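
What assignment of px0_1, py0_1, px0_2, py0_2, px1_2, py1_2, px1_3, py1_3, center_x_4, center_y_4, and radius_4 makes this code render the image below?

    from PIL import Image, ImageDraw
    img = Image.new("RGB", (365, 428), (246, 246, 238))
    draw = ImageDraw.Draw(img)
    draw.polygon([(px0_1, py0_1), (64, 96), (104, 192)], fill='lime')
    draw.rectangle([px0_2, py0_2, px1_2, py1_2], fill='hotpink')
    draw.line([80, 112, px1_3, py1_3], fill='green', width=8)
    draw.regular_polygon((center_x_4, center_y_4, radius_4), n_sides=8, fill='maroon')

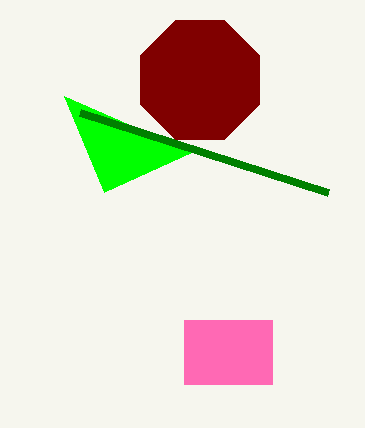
px0_1 = 192, py0_1 = 152, px0_2 = 184, py0_2 = 320, px1_2 = 272, py1_2 = 384, px1_3 = 328, py1_3 = 192, center_x_4 = 200, center_y_4 = 80, radius_4 = 64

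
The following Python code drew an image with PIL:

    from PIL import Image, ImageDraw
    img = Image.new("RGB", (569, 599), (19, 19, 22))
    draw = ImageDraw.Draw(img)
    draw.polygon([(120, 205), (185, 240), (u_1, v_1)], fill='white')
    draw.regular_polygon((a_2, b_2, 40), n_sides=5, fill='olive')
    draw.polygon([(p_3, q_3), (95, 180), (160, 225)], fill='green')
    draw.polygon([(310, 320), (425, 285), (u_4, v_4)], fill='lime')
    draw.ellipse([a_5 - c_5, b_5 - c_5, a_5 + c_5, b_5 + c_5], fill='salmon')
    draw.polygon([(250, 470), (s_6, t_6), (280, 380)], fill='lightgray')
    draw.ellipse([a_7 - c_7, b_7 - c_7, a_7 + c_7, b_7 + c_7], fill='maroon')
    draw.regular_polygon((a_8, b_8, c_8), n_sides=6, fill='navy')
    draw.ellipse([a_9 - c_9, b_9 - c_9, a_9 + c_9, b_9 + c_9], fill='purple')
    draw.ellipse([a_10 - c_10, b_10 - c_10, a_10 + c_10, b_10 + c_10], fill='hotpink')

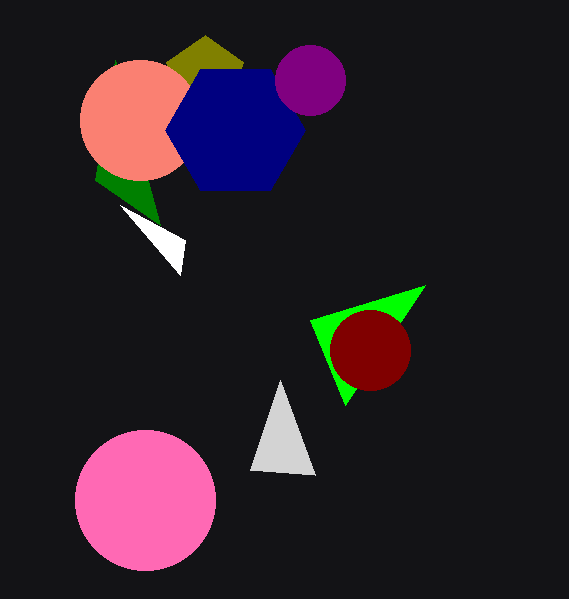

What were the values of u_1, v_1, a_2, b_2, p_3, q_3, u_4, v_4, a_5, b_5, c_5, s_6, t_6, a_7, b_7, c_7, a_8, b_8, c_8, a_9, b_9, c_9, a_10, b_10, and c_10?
u_1 = 180, v_1 = 275, a_2 = 205, b_2 = 75, p_3 = 115, q_3 = 60, u_4 = 345, v_4 = 405, a_5 = 140, b_5 = 120, c_5 = 60, s_6 = 315, t_6 = 475, a_7 = 370, b_7 = 350, c_7 = 40, a_8 = 235, b_8 = 130, c_8 = 70, a_9 = 310, b_9 = 80, c_9 = 35, a_10 = 145, b_10 = 500, c_10 = 70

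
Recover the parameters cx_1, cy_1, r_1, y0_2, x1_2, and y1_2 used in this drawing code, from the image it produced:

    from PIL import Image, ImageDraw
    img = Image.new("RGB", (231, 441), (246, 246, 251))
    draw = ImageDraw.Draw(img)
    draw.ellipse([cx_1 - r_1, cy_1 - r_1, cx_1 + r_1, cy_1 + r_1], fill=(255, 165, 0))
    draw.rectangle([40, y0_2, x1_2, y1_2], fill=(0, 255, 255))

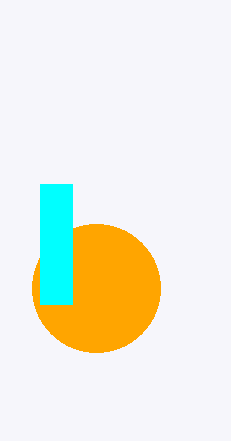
cx_1 = 96
cy_1 = 288
r_1 = 64
y0_2 = 184
x1_2 = 72
y1_2 = 304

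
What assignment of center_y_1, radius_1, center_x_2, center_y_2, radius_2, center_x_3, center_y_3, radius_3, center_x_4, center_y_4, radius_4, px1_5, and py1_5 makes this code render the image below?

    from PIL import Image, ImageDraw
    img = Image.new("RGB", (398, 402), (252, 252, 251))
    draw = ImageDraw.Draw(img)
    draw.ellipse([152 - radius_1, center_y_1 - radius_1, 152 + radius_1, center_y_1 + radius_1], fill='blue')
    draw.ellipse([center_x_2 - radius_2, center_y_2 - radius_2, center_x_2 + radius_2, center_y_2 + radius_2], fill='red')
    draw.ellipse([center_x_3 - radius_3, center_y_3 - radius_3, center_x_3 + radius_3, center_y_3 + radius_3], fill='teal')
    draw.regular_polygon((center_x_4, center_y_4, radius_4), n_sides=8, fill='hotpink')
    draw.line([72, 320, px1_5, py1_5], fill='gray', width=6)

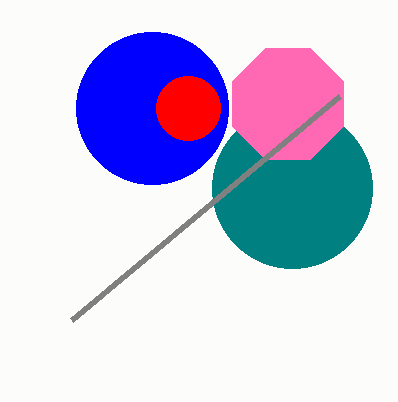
center_y_1 = 108; radius_1 = 76; center_x_2 = 188; center_y_2 = 108; radius_2 = 32; center_x_3 = 292; center_y_3 = 188; radius_3 = 80; center_x_4 = 288; center_y_4 = 104; radius_4 = 60; px1_5 = 340; py1_5 = 96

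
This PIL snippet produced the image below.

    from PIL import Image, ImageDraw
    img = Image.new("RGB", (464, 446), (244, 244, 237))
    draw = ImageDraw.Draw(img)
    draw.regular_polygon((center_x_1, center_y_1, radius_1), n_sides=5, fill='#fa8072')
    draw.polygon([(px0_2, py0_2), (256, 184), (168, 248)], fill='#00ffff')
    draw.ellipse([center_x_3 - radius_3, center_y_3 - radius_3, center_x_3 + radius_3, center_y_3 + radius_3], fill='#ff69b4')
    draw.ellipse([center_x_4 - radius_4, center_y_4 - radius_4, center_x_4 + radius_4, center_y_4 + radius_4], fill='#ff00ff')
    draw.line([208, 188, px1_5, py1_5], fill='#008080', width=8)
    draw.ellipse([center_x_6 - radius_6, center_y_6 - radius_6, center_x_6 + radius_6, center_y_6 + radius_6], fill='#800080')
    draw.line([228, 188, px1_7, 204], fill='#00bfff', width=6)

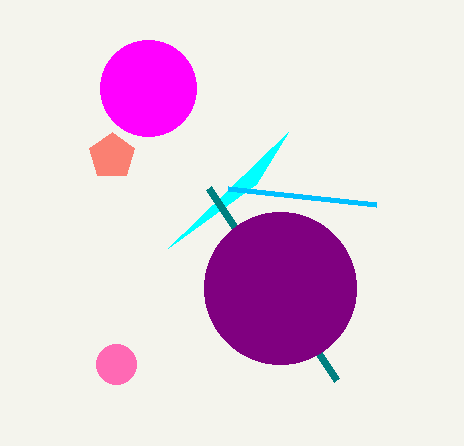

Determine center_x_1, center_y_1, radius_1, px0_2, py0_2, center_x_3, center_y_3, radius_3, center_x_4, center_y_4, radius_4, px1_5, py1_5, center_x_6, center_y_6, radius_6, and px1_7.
center_x_1 = 112, center_y_1 = 156, radius_1 = 24, px0_2 = 288, py0_2 = 132, center_x_3 = 116, center_y_3 = 364, radius_3 = 20, center_x_4 = 148, center_y_4 = 88, radius_4 = 48, px1_5 = 336, py1_5 = 380, center_x_6 = 280, center_y_6 = 288, radius_6 = 76, px1_7 = 376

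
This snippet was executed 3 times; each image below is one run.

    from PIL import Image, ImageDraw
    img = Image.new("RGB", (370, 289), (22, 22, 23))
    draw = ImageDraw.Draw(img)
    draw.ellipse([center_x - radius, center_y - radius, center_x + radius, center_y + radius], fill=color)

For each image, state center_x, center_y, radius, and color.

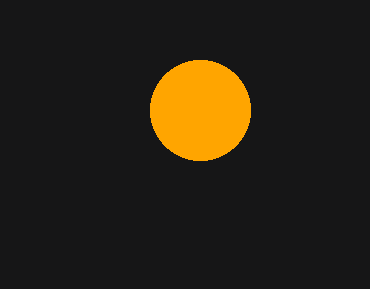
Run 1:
center_x = 200, center_y = 110, radius = 50, color = 'orange'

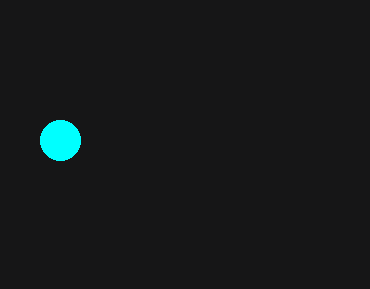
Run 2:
center_x = 60; center_y = 140; radius = 20; color = 'cyan'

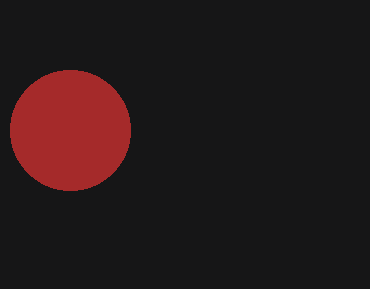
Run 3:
center_x = 70
center_y = 130
radius = 60
color = 'brown'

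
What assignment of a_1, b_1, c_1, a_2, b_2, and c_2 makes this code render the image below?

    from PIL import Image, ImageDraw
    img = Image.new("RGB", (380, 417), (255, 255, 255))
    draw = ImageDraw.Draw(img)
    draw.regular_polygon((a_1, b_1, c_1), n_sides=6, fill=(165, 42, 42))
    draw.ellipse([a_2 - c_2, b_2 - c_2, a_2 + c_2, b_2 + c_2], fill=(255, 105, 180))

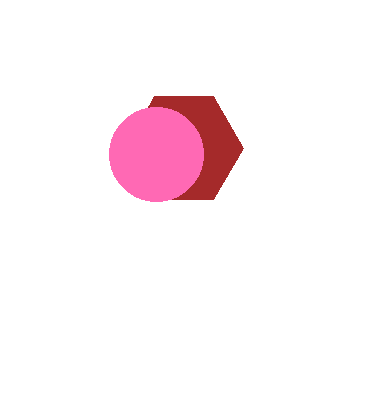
a_1 = 184; b_1 = 148; c_1 = 59; a_2 = 156; b_2 = 154; c_2 = 47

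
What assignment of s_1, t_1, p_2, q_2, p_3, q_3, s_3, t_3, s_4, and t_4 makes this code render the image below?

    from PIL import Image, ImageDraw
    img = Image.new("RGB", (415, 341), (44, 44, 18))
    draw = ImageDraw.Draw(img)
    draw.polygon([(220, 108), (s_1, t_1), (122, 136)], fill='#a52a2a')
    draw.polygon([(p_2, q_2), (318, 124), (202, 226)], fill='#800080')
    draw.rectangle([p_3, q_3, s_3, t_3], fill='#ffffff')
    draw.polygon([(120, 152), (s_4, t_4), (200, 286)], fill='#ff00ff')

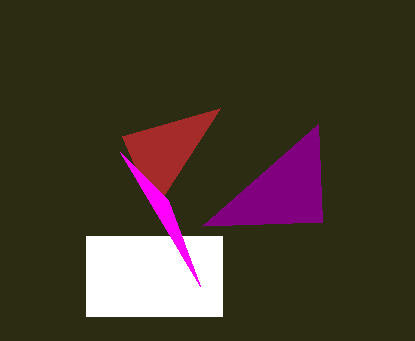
s_1 = 154
t_1 = 210
p_2 = 322
q_2 = 222
p_3 = 86
q_3 = 236
s_3 = 222
t_3 = 316
s_4 = 168
t_4 = 200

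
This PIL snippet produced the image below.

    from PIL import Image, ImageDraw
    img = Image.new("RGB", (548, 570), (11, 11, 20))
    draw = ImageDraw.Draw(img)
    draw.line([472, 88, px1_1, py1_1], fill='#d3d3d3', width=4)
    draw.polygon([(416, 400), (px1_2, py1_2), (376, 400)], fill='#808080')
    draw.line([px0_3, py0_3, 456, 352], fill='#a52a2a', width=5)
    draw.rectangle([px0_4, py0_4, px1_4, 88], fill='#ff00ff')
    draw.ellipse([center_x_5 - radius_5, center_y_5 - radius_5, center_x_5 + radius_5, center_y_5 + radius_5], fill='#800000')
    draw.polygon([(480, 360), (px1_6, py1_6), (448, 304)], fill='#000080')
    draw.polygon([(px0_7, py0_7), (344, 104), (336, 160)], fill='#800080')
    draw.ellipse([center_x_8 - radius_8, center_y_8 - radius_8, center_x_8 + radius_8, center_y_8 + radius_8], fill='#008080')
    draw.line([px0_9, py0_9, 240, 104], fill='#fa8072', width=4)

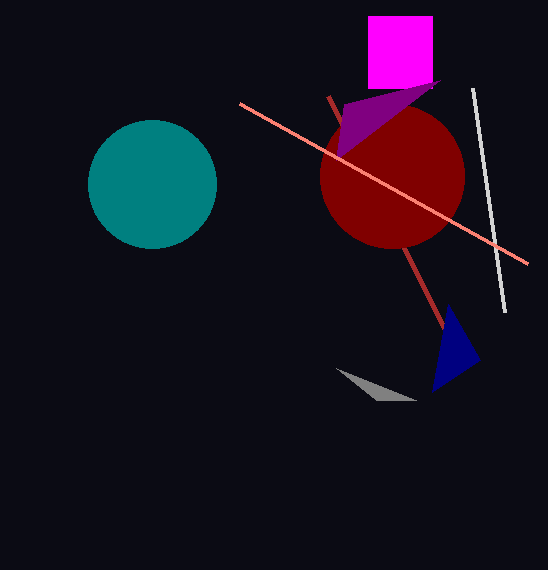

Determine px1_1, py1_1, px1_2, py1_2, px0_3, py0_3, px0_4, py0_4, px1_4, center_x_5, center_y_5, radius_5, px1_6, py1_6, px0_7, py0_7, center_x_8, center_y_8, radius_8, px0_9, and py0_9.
px1_1 = 504
py1_1 = 312
px1_2 = 336
py1_2 = 368
px0_3 = 328
py0_3 = 96
px0_4 = 368
py0_4 = 16
px1_4 = 432
center_x_5 = 392
center_y_5 = 176
radius_5 = 72
px1_6 = 432
py1_6 = 392
px0_7 = 440
py0_7 = 80
center_x_8 = 152
center_y_8 = 184
radius_8 = 64
px0_9 = 528
py0_9 = 264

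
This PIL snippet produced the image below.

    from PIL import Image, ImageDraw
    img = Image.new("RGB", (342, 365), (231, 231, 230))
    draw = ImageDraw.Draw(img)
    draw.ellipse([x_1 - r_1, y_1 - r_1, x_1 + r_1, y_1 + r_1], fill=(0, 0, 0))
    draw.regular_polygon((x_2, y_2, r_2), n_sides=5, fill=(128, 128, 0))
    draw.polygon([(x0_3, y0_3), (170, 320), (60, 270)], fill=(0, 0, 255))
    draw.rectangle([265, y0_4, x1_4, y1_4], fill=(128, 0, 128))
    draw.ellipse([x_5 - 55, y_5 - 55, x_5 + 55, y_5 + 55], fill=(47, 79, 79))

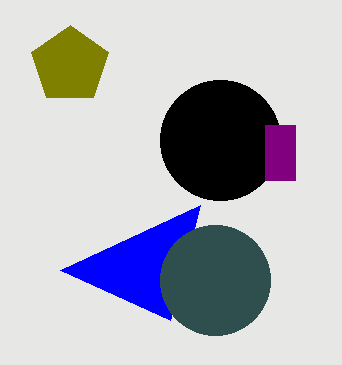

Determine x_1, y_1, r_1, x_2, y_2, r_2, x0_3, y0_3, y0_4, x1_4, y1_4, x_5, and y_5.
x_1 = 220
y_1 = 140
r_1 = 60
x_2 = 70
y_2 = 65
r_2 = 40
x0_3 = 200
y0_3 = 205
y0_4 = 125
x1_4 = 295
y1_4 = 180
x_5 = 215
y_5 = 280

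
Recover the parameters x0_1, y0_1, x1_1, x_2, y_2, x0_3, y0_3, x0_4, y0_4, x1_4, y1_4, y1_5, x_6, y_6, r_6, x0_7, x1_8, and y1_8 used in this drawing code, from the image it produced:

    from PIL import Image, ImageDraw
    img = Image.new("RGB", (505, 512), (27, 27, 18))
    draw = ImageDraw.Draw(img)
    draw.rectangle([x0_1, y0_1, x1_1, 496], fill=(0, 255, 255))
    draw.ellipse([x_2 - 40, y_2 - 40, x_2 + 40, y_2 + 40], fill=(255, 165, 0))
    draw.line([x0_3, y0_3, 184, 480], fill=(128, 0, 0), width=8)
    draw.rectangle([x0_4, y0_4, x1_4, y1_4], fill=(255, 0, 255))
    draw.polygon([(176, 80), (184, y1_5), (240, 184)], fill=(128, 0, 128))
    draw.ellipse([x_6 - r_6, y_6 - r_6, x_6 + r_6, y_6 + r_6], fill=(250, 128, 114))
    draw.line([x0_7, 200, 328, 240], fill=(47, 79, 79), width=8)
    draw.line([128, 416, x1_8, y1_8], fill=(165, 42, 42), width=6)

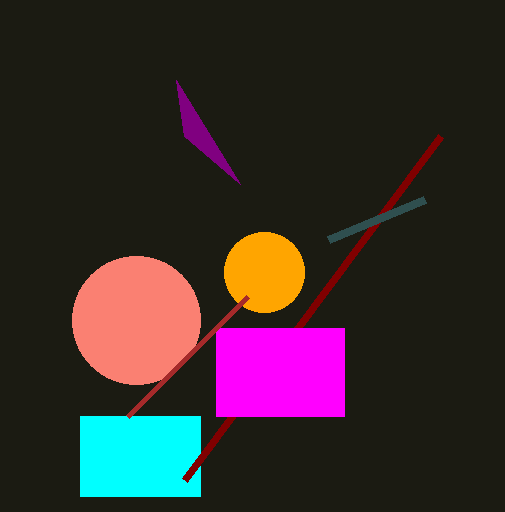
x0_1 = 80
y0_1 = 416
x1_1 = 200
x_2 = 264
y_2 = 272
x0_3 = 440
y0_3 = 136
x0_4 = 216
y0_4 = 328
x1_4 = 344
y1_4 = 416
y1_5 = 136
x_6 = 136
y_6 = 320
r_6 = 64
x0_7 = 424
x1_8 = 248
y1_8 = 296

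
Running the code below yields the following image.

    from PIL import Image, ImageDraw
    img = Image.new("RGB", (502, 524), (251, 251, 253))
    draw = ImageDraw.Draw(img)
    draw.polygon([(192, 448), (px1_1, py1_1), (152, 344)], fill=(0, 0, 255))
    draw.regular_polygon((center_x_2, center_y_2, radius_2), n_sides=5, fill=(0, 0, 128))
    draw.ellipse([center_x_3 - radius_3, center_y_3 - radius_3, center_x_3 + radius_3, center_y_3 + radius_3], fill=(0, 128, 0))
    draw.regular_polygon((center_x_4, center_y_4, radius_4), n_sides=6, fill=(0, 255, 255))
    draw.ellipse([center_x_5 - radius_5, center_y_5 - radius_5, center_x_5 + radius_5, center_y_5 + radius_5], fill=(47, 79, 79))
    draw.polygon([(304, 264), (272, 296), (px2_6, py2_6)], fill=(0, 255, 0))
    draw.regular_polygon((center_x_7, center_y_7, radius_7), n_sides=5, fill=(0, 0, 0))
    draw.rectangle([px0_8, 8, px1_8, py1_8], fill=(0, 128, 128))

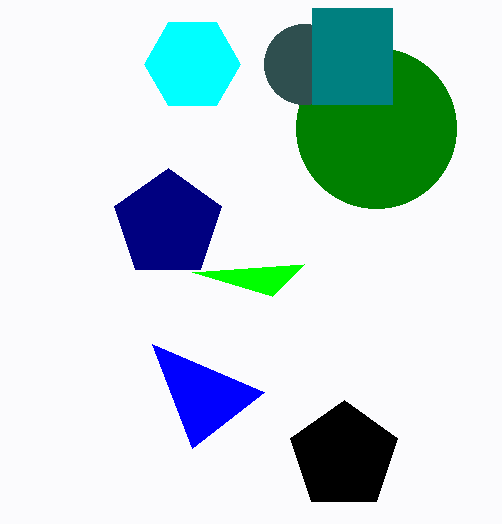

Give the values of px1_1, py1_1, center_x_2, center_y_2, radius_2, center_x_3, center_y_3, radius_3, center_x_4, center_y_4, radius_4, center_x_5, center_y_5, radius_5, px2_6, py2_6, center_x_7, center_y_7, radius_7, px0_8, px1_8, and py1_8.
px1_1 = 264; py1_1 = 392; center_x_2 = 168; center_y_2 = 224; radius_2 = 56; center_x_3 = 376; center_y_3 = 128; radius_3 = 80; center_x_4 = 192; center_y_4 = 64; radius_4 = 48; center_x_5 = 304; center_y_5 = 64; radius_5 = 40; px2_6 = 192; py2_6 = 272; center_x_7 = 344; center_y_7 = 456; radius_7 = 56; px0_8 = 312; px1_8 = 392; py1_8 = 104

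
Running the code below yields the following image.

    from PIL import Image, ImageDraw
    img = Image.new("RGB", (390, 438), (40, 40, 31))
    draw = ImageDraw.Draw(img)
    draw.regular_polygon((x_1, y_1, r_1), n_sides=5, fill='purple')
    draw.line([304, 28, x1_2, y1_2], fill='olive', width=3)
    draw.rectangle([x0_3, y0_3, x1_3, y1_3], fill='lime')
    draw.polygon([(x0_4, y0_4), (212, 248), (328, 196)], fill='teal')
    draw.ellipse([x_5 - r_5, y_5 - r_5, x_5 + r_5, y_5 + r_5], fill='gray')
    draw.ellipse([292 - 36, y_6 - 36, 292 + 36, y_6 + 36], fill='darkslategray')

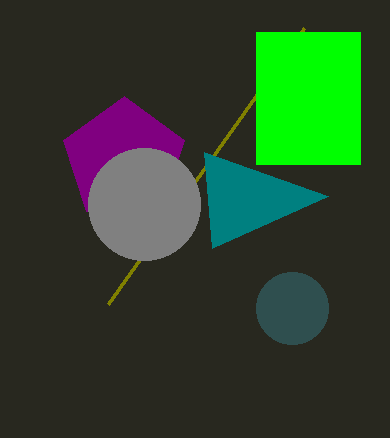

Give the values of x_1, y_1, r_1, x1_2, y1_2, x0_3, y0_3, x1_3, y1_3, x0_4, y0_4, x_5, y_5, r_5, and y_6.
x_1 = 124; y_1 = 160; r_1 = 64; x1_2 = 108; y1_2 = 304; x0_3 = 256; y0_3 = 32; x1_3 = 360; y1_3 = 164; x0_4 = 204; y0_4 = 152; x_5 = 144; y_5 = 204; r_5 = 56; y_6 = 308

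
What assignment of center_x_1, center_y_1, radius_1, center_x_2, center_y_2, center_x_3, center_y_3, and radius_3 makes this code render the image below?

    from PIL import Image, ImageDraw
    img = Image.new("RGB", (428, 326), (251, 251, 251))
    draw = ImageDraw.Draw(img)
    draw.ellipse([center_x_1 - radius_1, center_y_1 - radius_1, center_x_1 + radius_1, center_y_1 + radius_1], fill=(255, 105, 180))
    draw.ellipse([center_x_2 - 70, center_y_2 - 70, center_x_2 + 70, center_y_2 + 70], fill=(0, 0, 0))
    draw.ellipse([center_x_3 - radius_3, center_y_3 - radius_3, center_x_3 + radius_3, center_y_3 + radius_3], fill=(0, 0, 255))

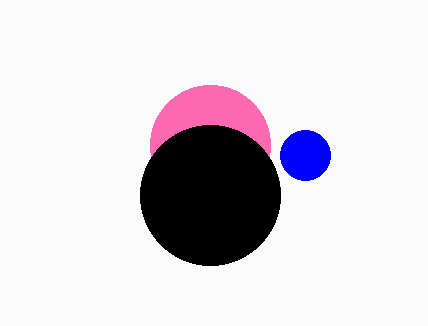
center_x_1 = 210; center_y_1 = 145; radius_1 = 60; center_x_2 = 210; center_y_2 = 195; center_x_3 = 305; center_y_3 = 155; radius_3 = 25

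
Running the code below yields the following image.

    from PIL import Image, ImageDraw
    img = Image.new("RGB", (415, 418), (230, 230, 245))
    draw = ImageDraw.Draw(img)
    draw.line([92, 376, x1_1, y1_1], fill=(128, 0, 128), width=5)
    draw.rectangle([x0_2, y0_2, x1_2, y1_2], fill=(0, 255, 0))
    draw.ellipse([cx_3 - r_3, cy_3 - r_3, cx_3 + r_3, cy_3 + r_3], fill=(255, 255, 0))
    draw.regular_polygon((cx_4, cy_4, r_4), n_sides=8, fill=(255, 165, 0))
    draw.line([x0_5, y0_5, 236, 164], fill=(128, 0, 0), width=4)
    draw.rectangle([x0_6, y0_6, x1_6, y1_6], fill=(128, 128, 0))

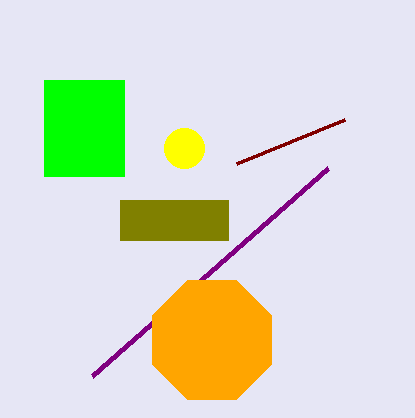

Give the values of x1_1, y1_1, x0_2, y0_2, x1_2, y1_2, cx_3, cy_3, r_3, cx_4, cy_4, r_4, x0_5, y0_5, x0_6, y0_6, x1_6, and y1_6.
x1_1 = 328; y1_1 = 168; x0_2 = 44; y0_2 = 80; x1_2 = 124; y1_2 = 176; cx_3 = 184; cy_3 = 148; r_3 = 20; cx_4 = 212; cy_4 = 340; r_4 = 64; x0_5 = 344; y0_5 = 120; x0_6 = 120; y0_6 = 200; x1_6 = 228; y1_6 = 240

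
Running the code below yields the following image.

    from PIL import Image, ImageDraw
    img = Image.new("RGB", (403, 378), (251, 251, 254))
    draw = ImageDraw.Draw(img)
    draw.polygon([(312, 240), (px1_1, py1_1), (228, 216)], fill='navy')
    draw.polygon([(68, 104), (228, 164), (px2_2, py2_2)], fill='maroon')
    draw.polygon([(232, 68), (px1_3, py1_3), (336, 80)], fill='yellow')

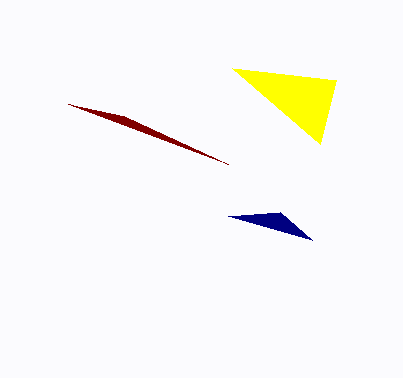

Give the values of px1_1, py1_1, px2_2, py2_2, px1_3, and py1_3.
px1_1 = 280
py1_1 = 212
px2_2 = 124
py2_2 = 116
px1_3 = 320
py1_3 = 144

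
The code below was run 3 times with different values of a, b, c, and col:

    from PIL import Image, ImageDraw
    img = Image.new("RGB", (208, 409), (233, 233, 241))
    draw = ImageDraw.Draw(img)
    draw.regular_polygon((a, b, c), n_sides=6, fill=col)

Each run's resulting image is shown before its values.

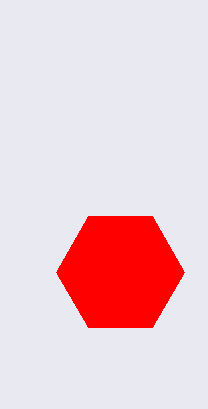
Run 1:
a = 120
b = 272
c = 64
col = 'red'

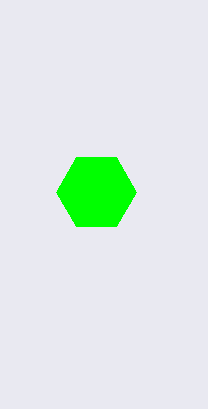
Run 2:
a = 96
b = 192
c = 40
col = 'lime'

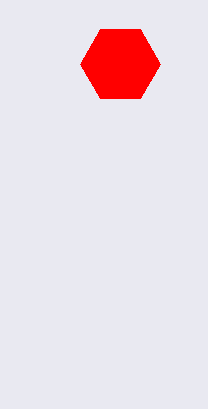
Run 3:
a = 120, b = 64, c = 40, col = 'red'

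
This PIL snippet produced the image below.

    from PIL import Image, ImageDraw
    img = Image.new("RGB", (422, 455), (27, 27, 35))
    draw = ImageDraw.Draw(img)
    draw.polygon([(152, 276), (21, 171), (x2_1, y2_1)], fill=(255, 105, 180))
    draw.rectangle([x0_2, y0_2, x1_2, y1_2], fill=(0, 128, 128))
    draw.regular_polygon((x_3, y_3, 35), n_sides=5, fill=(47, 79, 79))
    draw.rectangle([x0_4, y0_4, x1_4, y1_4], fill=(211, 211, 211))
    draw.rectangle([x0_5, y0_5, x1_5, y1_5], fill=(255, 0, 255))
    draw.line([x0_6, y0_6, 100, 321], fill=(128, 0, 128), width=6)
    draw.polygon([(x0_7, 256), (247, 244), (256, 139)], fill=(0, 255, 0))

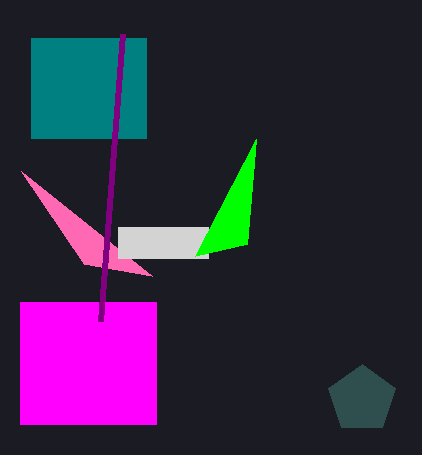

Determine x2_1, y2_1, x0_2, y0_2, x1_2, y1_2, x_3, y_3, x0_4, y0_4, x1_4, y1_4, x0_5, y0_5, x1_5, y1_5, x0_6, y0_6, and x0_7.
x2_1 = 84; y2_1 = 264; x0_2 = 31; y0_2 = 38; x1_2 = 146; y1_2 = 138; x_3 = 362; y_3 = 399; x0_4 = 118; y0_4 = 227; x1_4 = 208; y1_4 = 258; x0_5 = 20; y0_5 = 302; x1_5 = 156; y1_5 = 424; x0_6 = 122; y0_6 = 34; x0_7 = 195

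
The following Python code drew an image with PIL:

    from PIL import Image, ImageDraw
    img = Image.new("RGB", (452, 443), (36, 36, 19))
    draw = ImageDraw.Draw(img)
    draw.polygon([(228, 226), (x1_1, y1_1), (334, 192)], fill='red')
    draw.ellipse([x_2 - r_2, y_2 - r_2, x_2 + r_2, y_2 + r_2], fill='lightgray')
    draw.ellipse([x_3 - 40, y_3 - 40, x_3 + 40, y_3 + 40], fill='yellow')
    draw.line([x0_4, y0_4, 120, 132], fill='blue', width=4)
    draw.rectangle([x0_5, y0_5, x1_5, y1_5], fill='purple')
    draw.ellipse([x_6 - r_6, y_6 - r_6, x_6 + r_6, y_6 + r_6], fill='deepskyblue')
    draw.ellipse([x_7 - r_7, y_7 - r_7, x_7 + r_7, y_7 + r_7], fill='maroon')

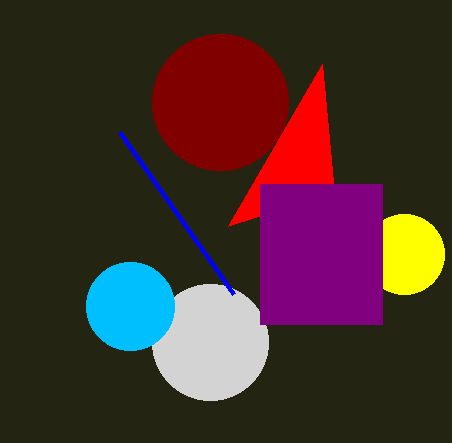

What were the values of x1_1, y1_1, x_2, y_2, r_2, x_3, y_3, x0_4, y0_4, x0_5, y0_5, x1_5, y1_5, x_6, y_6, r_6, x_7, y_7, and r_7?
x1_1 = 322; y1_1 = 64; x_2 = 210; y_2 = 342; r_2 = 58; x_3 = 404; y_3 = 254; x0_4 = 234; y0_4 = 294; x0_5 = 260; y0_5 = 184; x1_5 = 382; y1_5 = 324; x_6 = 130; y_6 = 306; r_6 = 44; x_7 = 220; y_7 = 102; r_7 = 68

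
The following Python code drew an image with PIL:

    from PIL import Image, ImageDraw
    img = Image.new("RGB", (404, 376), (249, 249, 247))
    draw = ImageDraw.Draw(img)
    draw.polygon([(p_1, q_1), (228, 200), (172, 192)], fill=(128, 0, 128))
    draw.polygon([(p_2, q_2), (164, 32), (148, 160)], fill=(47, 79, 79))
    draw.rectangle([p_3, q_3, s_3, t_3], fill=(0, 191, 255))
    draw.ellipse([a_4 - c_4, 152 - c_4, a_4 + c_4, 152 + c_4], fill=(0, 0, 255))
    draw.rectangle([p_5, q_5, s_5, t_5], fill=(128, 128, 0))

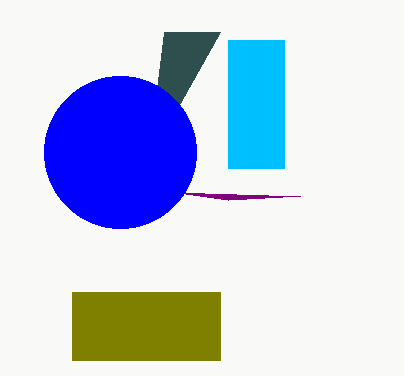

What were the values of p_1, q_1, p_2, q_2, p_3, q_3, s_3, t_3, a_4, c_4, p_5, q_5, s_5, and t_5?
p_1 = 300; q_1 = 196; p_2 = 220; q_2 = 32; p_3 = 228; q_3 = 40; s_3 = 284; t_3 = 168; a_4 = 120; c_4 = 76; p_5 = 72; q_5 = 292; s_5 = 220; t_5 = 360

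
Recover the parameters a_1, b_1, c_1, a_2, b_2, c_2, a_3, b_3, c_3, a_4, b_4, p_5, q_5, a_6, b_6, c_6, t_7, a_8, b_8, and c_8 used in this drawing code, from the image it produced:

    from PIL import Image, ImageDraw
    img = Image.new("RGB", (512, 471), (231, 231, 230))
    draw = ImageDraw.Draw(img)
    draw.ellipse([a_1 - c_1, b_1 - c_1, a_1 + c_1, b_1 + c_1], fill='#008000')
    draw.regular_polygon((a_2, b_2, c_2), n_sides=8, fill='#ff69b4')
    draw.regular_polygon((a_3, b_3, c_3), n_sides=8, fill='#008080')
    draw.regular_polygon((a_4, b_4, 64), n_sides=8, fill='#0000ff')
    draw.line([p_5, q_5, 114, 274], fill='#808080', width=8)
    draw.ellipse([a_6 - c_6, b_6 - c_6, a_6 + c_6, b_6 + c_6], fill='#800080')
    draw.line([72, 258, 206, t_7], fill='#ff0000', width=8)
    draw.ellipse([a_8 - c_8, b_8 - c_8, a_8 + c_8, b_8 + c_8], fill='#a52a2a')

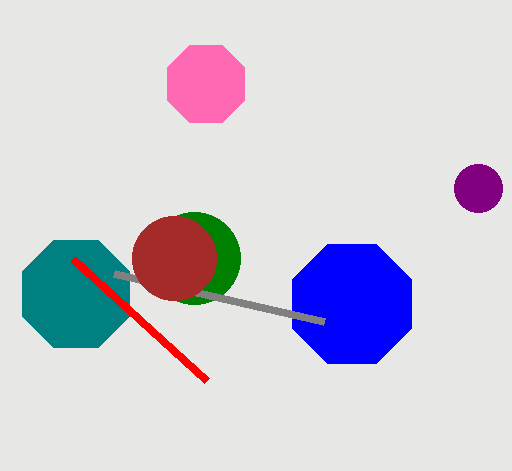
a_1 = 194
b_1 = 258
c_1 = 46
a_2 = 206
b_2 = 84
c_2 = 42
a_3 = 76
b_3 = 294
c_3 = 58
a_4 = 352
b_4 = 304
p_5 = 324
q_5 = 322
a_6 = 478
b_6 = 188
c_6 = 24
t_7 = 380
a_8 = 174
b_8 = 258
c_8 = 42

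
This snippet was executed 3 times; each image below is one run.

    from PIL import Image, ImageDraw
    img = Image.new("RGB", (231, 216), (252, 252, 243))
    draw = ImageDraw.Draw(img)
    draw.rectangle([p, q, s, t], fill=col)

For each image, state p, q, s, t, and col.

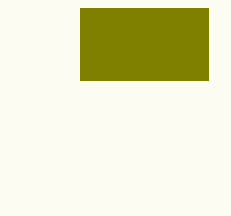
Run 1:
p = 80; q = 8; s = 208; t = 80; col = 'olive'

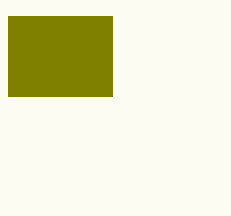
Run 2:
p = 8
q = 16
s = 112
t = 96
col = 'olive'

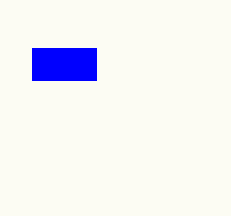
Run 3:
p = 32; q = 48; s = 96; t = 80; col = 'blue'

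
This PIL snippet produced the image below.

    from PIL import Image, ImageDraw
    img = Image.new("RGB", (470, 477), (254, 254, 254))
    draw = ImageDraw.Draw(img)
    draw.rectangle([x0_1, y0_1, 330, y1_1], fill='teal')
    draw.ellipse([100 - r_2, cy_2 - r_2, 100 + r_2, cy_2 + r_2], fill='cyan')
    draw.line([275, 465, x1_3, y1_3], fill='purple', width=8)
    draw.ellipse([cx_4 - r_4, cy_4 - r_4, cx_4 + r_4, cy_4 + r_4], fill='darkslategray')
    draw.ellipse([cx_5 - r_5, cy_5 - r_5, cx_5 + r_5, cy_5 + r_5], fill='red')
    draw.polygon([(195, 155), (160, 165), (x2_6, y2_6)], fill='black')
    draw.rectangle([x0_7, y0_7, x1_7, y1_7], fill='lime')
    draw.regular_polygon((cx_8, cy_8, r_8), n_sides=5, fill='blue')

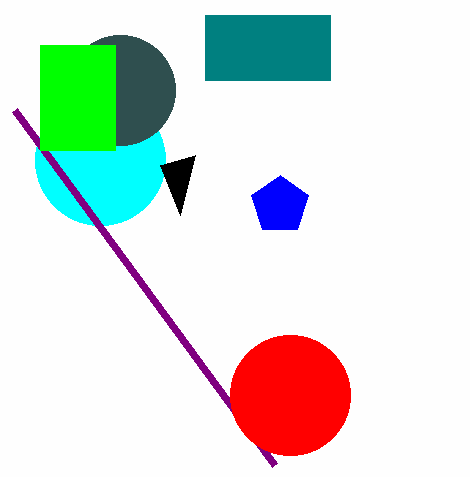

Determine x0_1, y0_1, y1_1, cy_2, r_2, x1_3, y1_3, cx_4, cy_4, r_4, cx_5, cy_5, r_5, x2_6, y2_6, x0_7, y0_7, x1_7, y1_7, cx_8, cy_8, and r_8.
x0_1 = 205; y0_1 = 15; y1_1 = 80; cy_2 = 160; r_2 = 65; x1_3 = 15; y1_3 = 110; cx_4 = 120; cy_4 = 90; r_4 = 55; cx_5 = 290; cy_5 = 395; r_5 = 60; x2_6 = 180; y2_6 = 215; x0_7 = 40; y0_7 = 45; x1_7 = 115; y1_7 = 150; cx_8 = 280; cy_8 = 205; r_8 = 30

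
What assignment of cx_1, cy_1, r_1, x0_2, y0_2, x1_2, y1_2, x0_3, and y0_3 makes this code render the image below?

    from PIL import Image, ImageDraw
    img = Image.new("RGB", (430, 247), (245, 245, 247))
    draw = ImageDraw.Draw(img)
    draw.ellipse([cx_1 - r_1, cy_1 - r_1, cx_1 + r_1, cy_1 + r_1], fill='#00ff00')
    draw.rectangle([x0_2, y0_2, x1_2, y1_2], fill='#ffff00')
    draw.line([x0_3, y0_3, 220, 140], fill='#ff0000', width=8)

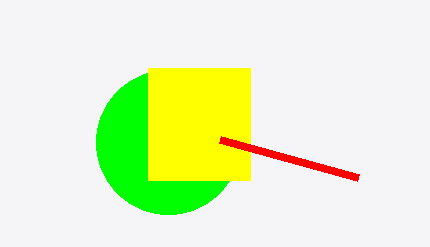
cx_1 = 168, cy_1 = 142, r_1 = 72, x0_2 = 148, y0_2 = 68, x1_2 = 250, y1_2 = 180, x0_3 = 358, y0_3 = 178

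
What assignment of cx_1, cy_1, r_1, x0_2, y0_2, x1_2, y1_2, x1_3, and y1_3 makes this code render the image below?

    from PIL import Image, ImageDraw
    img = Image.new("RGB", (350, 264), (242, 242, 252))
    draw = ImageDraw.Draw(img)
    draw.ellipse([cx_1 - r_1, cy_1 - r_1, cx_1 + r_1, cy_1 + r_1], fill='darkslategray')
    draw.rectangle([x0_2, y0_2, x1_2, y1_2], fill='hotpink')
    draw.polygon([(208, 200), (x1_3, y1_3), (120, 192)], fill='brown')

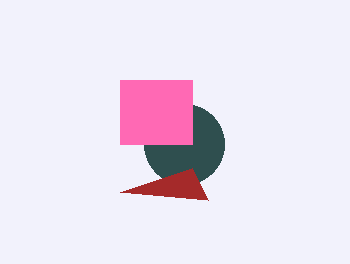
cx_1 = 184, cy_1 = 144, r_1 = 40, x0_2 = 120, y0_2 = 80, x1_2 = 192, y1_2 = 144, x1_3 = 192, y1_3 = 168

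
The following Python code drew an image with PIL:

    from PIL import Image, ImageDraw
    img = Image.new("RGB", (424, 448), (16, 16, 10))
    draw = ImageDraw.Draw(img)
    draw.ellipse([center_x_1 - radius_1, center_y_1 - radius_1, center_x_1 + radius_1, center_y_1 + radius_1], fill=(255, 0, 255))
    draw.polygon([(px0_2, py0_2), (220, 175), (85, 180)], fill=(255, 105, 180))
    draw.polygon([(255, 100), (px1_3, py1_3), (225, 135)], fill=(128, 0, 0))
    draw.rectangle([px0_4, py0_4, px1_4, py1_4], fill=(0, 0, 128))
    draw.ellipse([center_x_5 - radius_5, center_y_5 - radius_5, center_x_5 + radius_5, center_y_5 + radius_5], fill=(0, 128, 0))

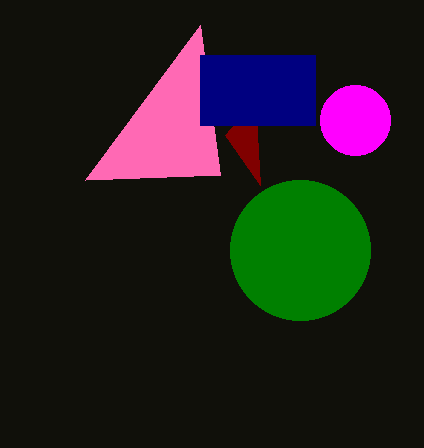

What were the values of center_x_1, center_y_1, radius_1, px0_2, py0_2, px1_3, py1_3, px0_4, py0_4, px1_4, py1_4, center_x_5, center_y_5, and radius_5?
center_x_1 = 355, center_y_1 = 120, radius_1 = 35, px0_2 = 200, py0_2 = 25, px1_3 = 260, py1_3 = 185, px0_4 = 200, py0_4 = 55, px1_4 = 315, py1_4 = 125, center_x_5 = 300, center_y_5 = 250, radius_5 = 70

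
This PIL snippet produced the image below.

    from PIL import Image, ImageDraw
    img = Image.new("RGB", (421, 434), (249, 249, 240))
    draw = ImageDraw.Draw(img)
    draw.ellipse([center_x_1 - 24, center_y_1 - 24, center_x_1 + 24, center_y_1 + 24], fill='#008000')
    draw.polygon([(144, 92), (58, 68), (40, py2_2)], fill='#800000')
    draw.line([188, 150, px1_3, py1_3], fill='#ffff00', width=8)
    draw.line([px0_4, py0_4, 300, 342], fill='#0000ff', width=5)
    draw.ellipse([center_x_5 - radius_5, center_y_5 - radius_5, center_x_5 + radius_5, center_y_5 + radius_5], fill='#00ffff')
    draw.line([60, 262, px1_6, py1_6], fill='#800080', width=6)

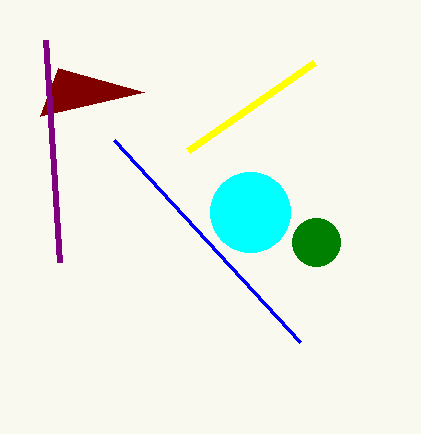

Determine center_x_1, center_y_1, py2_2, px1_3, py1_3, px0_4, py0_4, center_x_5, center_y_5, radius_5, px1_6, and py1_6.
center_x_1 = 316
center_y_1 = 242
py2_2 = 116
px1_3 = 314
py1_3 = 62
px0_4 = 114
py0_4 = 140
center_x_5 = 250
center_y_5 = 212
radius_5 = 40
px1_6 = 46
py1_6 = 40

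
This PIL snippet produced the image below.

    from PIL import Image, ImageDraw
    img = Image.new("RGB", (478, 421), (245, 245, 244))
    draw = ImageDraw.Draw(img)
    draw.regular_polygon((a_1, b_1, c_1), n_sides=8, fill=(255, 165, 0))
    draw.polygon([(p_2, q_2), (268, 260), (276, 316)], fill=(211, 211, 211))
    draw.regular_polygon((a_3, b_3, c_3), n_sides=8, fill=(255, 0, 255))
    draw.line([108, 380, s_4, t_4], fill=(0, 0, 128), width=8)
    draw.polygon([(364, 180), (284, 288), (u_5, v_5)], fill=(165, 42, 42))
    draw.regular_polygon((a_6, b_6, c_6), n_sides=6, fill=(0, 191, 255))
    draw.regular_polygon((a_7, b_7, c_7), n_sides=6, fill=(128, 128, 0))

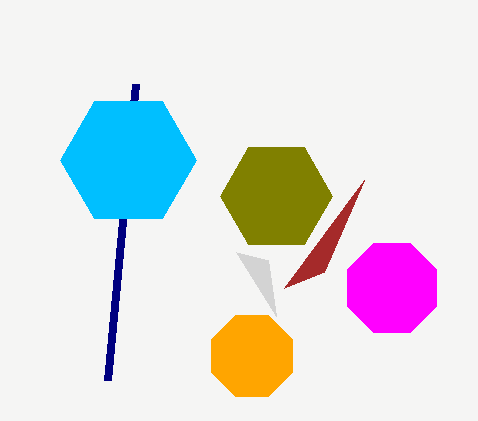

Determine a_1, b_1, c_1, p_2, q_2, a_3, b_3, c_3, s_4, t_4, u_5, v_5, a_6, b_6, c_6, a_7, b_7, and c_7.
a_1 = 252; b_1 = 356; c_1 = 44; p_2 = 236; q_2 = 252; a_3 = 392; b_3 = 288; c_3 = 48; s_4 = 136; t_4 = 84; u_5 = 324; v_5 = 272; a_6 = 128; b_6 = 160; c_6 = 68; a_7 = 276; b_7 = 196; c_7 = 56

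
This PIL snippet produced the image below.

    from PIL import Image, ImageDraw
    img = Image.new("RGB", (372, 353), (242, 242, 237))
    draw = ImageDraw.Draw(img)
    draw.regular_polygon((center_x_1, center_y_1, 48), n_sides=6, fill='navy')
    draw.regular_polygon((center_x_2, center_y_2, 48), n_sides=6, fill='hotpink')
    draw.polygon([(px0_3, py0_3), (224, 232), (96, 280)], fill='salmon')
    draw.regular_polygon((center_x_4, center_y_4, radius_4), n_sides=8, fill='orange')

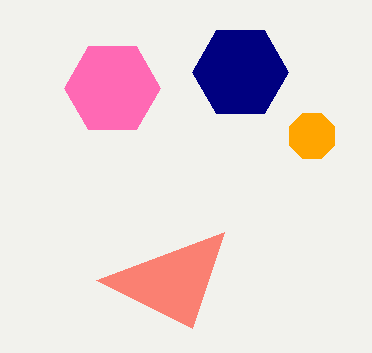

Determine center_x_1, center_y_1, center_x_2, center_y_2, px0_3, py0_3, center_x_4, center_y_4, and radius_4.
center_x_1 = 240, center_y_1 = 72, center_x_2 = 112, center_y_2 = 88, px0_3 = 192, py0_3 = 328, center_x_4 = 312, center_y_4 = 136, radius_4 = 24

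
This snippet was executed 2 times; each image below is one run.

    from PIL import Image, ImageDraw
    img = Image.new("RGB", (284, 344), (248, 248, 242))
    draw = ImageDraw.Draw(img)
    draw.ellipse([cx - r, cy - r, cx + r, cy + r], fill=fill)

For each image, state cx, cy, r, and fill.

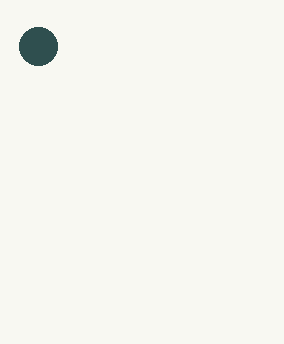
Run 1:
cx = 38, cy = 46, r = 19, fill = 'darkslategray'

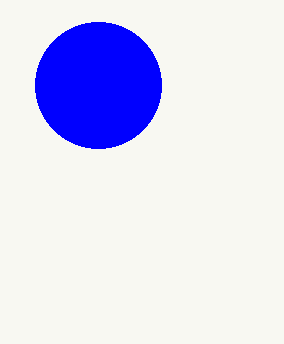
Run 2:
cx = 98
cy = 85
r = 63
fill = 'blue'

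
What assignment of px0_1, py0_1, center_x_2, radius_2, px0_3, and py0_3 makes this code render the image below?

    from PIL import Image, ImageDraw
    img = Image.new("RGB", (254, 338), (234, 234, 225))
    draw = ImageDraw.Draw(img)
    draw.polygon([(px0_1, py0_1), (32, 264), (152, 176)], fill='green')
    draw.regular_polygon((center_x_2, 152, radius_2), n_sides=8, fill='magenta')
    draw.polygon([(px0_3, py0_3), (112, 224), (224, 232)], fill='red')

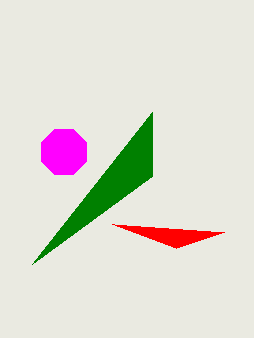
px0_1 = 152, py0_1 = 112, center_x_2 = 64, radius_2 = 24, px0_3 = 176, py0_3 = 248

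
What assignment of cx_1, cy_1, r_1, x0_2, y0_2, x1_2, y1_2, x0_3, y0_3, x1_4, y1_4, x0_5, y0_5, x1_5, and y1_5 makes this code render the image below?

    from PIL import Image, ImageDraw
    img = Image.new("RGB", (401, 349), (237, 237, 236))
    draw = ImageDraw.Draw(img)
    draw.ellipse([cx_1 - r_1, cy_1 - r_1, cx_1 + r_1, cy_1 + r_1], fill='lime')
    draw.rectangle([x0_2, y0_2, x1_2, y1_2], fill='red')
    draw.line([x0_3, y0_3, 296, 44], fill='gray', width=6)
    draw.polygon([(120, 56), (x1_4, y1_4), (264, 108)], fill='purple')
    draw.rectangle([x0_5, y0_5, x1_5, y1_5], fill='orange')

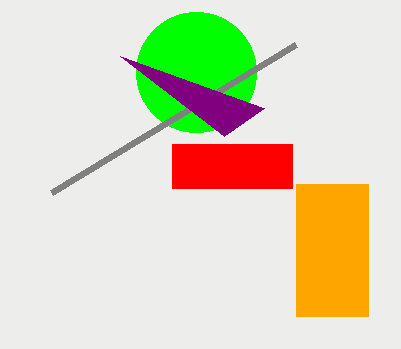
cx_1 = 196, cy_1 = 72, r_1 = 60, x0_2 = 172, y0_2 = 144, x1_2 = 292, y1_2 = 188, x0_3 = 52, y0_3 = 192, x1_4 = 224, y1_4 = 136, x0_5 = 296, y0_5 = 184, x1_5 = 368, y1_5 = 316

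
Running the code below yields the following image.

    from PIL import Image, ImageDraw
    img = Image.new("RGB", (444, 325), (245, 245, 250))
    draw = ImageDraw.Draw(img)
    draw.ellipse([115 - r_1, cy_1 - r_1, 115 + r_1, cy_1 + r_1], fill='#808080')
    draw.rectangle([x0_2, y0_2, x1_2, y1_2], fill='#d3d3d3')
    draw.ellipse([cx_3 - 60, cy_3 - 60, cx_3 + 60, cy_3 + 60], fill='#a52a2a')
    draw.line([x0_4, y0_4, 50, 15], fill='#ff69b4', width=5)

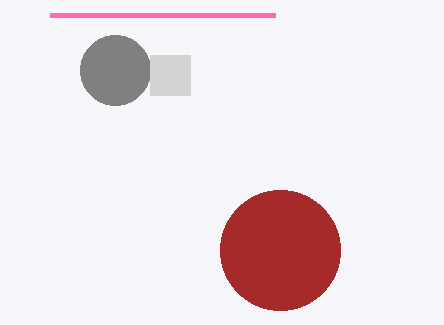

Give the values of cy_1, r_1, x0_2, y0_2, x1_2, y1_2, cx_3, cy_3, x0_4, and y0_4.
cy_1 = 70; r_1 = 35; x0_2 = 150; y0_2 = 55; x1_2 = 190; y1_2 = 95; cx_3 = 280; cy_3 = 250; x0_4 = 275; y0_4 = 15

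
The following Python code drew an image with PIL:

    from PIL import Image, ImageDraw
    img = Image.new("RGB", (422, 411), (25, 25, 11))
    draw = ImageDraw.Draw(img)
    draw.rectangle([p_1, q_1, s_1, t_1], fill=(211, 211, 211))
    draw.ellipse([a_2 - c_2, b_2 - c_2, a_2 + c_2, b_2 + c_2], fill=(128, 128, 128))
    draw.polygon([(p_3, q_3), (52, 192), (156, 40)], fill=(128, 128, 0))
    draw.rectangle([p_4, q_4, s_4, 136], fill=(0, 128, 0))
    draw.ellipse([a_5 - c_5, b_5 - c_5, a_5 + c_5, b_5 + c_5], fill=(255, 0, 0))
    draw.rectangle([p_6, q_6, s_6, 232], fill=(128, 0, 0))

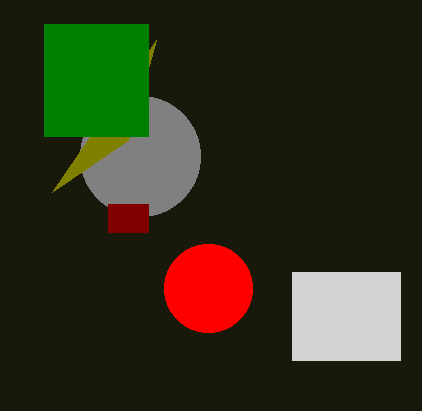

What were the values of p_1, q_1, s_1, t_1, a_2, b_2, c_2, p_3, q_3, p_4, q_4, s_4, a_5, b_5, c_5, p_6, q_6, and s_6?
p_1 = 292
q_1 = 272
s_1 = 400
t_1 = 360
a_2 = 140
b_2 = 156
c_2 = 60
p_3 = 128
q_3 = 140
p_4 = 44
q_4 = 24
s_4 = 148
a_5 = 208
b_5 = 288
c_5 = 44
p_6 = 108
q_6 = 204
s_6 = 148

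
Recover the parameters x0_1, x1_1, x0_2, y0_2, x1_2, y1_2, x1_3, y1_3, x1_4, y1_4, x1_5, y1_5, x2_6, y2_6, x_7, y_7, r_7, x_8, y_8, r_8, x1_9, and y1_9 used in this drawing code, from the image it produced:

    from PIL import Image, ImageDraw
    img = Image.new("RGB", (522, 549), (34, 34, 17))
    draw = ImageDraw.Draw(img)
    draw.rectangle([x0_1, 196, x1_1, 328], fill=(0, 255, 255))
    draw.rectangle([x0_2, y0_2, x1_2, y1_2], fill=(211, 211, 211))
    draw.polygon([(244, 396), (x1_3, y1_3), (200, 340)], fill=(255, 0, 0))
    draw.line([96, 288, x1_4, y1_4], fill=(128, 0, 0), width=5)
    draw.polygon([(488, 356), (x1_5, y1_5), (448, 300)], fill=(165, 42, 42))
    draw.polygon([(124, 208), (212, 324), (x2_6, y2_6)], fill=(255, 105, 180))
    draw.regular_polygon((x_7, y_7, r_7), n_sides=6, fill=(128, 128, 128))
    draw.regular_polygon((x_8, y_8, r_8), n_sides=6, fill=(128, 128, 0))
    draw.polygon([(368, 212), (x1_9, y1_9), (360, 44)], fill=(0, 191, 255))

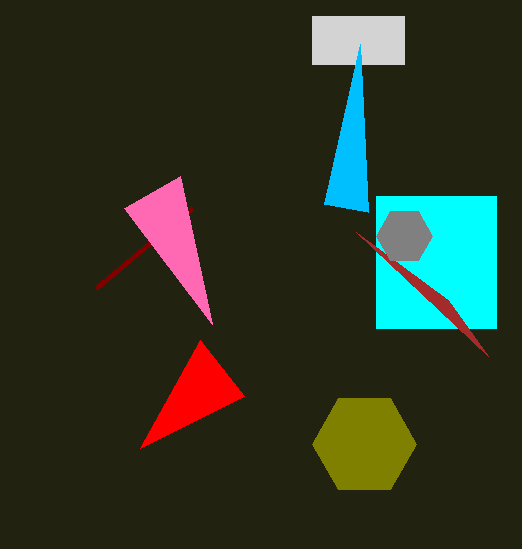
x0_1 = 376
x1_1 = 496
x0_2 = 312
y0_2 = 16
x1_2 = 404
y1_2 = 64
x1_3 = 140
y1_3 = 448
x1_4 = 192
y1_4 = 208
x1_5 = 356
y1_5 = 232
x2_6 = 180
y2_6 = 176
x_7 = 404
y_7 = 236
r_7 = 28
x_8 = 364
y_8 = 444
r_8 = 52
x1_9 = 324
y1_9 = 204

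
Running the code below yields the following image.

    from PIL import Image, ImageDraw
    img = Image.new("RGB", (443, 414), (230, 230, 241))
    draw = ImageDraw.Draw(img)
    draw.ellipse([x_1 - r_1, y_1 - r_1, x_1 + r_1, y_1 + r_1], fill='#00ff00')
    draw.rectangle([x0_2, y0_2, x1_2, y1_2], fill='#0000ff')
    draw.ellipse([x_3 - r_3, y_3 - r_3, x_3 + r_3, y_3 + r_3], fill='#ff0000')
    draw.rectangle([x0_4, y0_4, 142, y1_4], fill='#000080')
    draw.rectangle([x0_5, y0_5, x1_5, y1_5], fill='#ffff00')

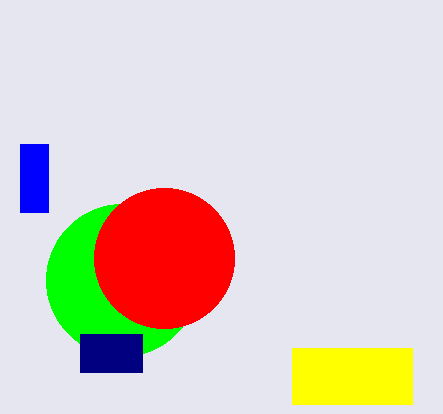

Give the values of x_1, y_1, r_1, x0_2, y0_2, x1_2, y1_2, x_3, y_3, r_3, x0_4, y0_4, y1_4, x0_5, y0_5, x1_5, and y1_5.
x_1 = 122, y_1 = 280, r_1 = 76, x0_2 = 20, y0_2 = 144, x1_2 = 48, y1_2 = 212, x_3 = 164, y_3 = 258, r_3 = 70, x0_4 = 80, y0_4 = 334, y1_4 = 372, x0_5 = 292, y0_5 = 348, x1_5 = 412, y1_5 = 404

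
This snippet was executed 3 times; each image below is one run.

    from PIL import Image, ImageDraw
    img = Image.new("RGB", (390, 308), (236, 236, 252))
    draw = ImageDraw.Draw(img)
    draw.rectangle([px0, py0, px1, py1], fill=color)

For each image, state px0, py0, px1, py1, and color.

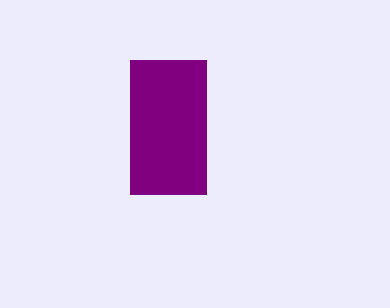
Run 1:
px0 = 130, py0 = 60, px1 = 206, py1 = 194, color = 'purple'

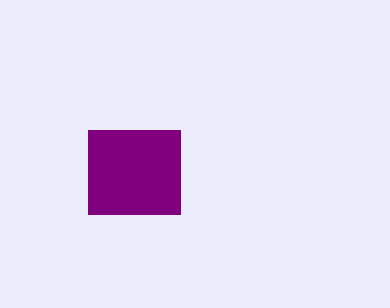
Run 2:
px0 = 88
py0 = 130
px1 = 180
py1 = 214
color = 'purple'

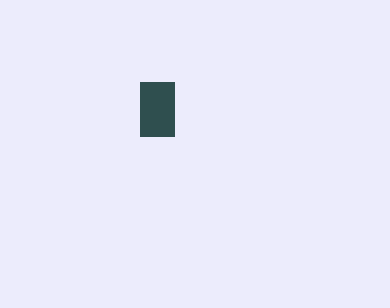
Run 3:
px0 = 140; py0 = 82; px1 = 174; py1 = 136; color = 'darkslategray'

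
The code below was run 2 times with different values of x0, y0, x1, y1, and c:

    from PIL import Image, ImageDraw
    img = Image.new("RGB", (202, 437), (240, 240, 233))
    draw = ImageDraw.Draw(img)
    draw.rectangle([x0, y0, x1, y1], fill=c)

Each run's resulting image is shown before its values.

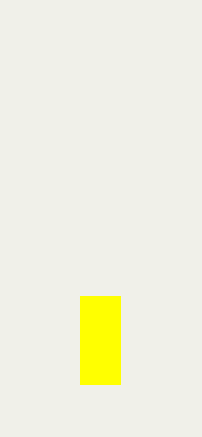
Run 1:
x0 = 80; y0 = 296; x1 = 120; y1 = 384; c = 'yellow'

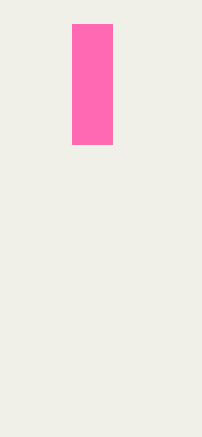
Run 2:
x0 = 72
y0 = 24
x1 = 112
y1 = 144
c = 'hotpink'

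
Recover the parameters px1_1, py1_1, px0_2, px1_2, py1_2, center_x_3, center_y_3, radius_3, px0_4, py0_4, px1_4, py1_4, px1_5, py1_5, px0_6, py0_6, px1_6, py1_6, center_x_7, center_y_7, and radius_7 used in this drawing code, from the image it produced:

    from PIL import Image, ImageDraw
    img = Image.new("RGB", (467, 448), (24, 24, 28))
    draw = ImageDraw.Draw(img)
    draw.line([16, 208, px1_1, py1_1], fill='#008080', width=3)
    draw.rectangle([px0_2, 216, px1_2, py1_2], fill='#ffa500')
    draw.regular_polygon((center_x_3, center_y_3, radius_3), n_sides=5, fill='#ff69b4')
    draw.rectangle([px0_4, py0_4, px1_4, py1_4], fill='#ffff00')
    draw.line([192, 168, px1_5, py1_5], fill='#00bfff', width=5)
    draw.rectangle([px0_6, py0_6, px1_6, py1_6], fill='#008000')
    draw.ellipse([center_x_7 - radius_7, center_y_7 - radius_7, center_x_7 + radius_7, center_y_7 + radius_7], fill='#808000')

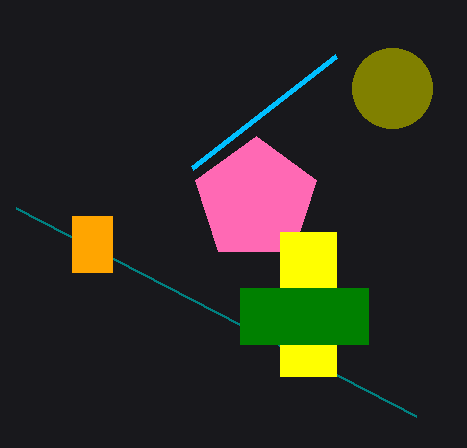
px1_1 = 416
py1_1 = 416
px0_2 = 72
px1_2 = 112
py1_2 = 272
center_x_3 = 256
center_y_3 = 200
radius_3 = 64
px0_4 = 280
py0_4 = 232
px1_4 = 336
py1_4 = 376
px1_5 = 336
py1_5 = 56
px0_6 = 240
py0_6 = 288
px1_6 = 368
py1_6 = 344
center_x_7 = 392
center_y_7 = 88
radius_7 = 40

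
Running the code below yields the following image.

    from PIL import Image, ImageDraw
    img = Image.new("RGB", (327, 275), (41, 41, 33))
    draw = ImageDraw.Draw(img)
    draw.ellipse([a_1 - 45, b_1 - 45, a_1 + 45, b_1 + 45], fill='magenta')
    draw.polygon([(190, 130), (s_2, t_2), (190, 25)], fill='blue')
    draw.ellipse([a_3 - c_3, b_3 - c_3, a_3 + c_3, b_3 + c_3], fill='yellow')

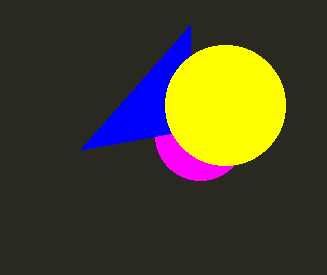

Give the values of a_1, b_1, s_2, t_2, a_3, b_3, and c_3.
a_1 = 200, b_1 = 135, s_2 = 80, t_2 = 150, a_3 = 225, b_3 = 105, c_3 = 60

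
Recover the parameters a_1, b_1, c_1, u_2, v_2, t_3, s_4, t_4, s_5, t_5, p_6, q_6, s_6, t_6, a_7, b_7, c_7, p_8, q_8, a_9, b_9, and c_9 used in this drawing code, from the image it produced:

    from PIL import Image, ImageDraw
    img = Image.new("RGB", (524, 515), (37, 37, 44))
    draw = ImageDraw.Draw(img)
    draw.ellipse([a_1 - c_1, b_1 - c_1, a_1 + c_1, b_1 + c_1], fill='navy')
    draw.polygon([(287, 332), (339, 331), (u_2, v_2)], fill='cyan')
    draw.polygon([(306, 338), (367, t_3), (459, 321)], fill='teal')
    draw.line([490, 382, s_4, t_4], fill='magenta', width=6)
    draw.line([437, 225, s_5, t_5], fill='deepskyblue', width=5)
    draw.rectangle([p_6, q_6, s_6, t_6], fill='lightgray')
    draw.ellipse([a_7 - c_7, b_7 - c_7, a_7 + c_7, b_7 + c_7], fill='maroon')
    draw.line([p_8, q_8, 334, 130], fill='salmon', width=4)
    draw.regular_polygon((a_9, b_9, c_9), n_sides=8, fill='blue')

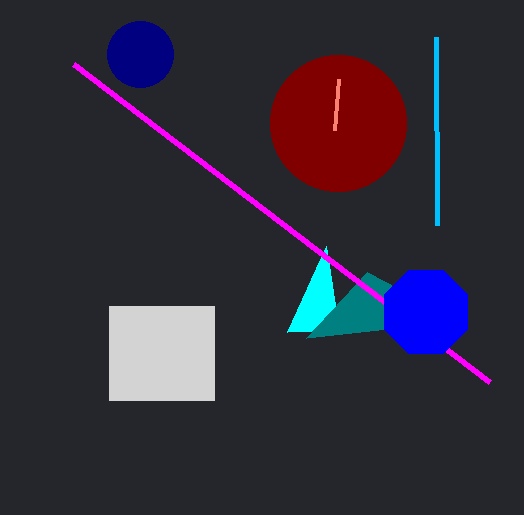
a_1 = 140, b_1 = 54, c_1 = 33, u_2 = 326, v_2 = 246, t_3 = 272, s_4 = 74, t_4 = 64, s_5 = 436, t_5 = 37, p_6 = 109, q_6 = 306, s_6 = 214, t_6 = 400, a_7 = 338, b_7 = 123, c_7 = 68, p_8 = 338, q_8 = 79, a_9 = 426, b_9 = 312, c_9 = 45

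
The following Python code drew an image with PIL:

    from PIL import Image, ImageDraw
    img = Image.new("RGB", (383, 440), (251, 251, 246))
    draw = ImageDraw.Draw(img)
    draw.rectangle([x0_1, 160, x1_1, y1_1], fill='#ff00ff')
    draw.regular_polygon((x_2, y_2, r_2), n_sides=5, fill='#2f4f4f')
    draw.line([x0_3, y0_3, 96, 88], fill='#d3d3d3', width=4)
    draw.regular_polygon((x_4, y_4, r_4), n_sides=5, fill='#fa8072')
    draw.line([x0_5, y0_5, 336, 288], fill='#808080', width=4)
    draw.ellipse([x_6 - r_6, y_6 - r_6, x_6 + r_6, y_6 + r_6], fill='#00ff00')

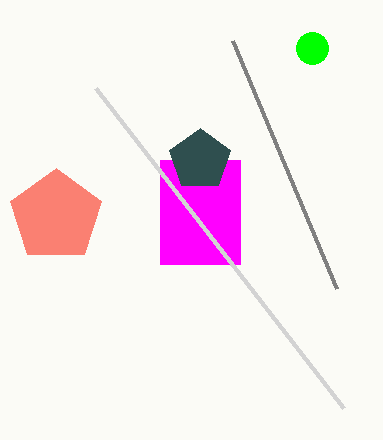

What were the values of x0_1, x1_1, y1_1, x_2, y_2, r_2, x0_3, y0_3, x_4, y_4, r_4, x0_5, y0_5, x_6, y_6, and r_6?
x0_1 = 160; x1_1 = 240; y1_1 = 264; x_2 = 200; y_2 = 160; r_2 = 32; x0_3 = 344; y0_3 = 408; x_4 = 56; y_4 = 216; r_4 = 48; x0_5 = 232; y0_5 = 40; x_6 = 312; y_6 = 48; r_6 = 16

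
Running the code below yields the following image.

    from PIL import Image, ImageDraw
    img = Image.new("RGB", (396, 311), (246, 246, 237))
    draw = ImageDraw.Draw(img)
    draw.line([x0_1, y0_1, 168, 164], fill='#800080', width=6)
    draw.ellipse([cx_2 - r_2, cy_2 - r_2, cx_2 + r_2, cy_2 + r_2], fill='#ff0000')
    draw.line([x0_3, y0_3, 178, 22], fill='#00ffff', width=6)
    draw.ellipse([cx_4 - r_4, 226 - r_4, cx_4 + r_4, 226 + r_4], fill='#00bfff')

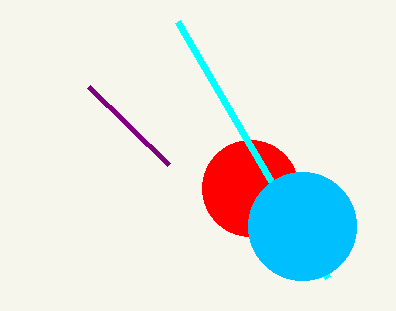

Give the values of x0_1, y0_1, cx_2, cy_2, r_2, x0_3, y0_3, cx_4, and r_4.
x0_1 = 88; y0_1 = 86; cx_2 = 250; cy_2 = 188; r_2 = 48; x0_3 = 328; y0_3 = 278; cx_4 = 302; r_4 = 54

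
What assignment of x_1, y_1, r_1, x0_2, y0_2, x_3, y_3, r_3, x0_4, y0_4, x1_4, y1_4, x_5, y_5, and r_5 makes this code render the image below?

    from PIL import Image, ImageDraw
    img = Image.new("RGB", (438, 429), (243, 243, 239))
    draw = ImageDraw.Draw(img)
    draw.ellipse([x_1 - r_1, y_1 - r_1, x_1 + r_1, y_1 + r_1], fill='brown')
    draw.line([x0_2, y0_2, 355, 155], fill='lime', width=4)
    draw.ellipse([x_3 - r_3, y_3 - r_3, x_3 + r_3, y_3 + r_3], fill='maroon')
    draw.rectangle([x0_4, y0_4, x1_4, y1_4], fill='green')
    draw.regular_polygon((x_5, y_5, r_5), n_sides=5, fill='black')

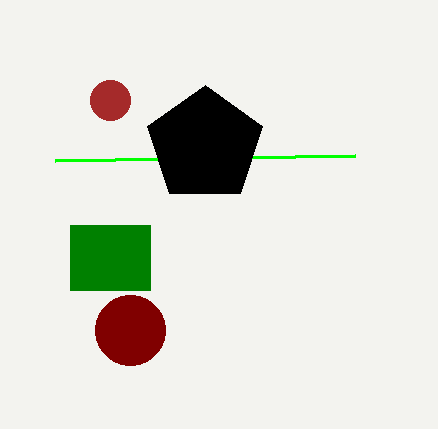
x_1 = 110
y_1 = 100
r_1 = 20
x0_2 = 55
y0_2 = 160
x_3 = 130
y_3 = 330
r_3 = 35
x0_4 = 70
y0_4 = 225
x1_4 = 150
y1_4 = 290
x_5 = 205
y_5 = 145
r_5 = 60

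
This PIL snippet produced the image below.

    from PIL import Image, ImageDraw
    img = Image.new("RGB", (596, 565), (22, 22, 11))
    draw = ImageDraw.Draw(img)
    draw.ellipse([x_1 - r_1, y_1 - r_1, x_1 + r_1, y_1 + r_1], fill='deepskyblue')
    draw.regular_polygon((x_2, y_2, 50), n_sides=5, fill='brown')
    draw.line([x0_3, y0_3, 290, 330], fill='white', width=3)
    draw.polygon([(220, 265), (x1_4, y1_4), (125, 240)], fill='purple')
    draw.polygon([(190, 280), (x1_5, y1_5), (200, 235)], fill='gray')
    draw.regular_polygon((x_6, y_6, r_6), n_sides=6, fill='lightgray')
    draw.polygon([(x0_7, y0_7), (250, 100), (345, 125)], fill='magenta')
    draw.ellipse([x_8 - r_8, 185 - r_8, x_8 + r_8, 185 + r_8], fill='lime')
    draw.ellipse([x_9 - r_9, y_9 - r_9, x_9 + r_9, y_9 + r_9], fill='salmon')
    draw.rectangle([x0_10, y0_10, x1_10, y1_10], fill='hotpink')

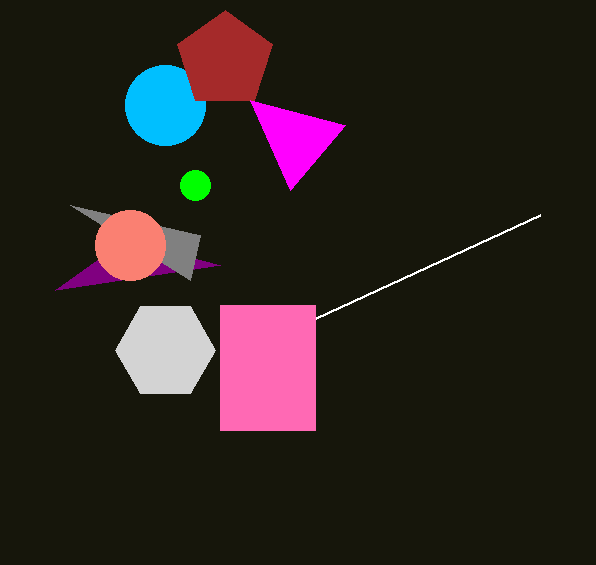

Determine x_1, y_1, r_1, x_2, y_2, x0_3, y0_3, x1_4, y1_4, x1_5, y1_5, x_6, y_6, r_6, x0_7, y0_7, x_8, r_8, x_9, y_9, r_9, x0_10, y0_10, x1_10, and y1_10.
x_1 = 165; y_1 = 105; r_1 = 40; x_2 = 225; y_2 = 60; x0_3 = 540; y0_3 = 215; x1_4 = 55; y1_4 = 290; x1_5 = 70; y1_5 = 205; x_6 = 165; y_6 = 350; r_6 = 50; x0_7 = 290; y0_7 = 190; x_8 = 195; r_8 = 15; x_9 = 130; y_9 = 245; r_9 = 35; x0_10 = 220; y0_10 = 305; x1_10 = 315; y1_10 = 430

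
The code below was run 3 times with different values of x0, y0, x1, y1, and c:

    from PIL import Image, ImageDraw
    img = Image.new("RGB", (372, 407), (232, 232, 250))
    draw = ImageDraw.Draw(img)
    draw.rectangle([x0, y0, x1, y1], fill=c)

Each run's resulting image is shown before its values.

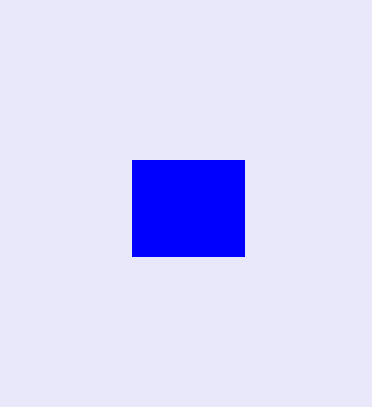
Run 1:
x0 = 132
y0 = 160
x1 = 244
y1 = 256
c = 'blue'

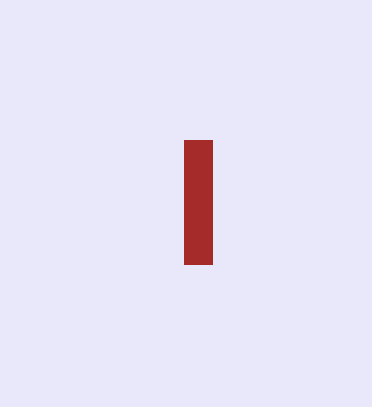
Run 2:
x0 = 184, y0 = 140, x1 = 212, y1 = 264, c = 'brown'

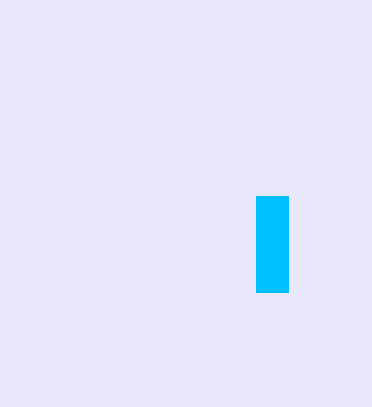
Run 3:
x0 = 256, y0 = 196, x1 = 288, y1 = 292, c = 'deepskyblue'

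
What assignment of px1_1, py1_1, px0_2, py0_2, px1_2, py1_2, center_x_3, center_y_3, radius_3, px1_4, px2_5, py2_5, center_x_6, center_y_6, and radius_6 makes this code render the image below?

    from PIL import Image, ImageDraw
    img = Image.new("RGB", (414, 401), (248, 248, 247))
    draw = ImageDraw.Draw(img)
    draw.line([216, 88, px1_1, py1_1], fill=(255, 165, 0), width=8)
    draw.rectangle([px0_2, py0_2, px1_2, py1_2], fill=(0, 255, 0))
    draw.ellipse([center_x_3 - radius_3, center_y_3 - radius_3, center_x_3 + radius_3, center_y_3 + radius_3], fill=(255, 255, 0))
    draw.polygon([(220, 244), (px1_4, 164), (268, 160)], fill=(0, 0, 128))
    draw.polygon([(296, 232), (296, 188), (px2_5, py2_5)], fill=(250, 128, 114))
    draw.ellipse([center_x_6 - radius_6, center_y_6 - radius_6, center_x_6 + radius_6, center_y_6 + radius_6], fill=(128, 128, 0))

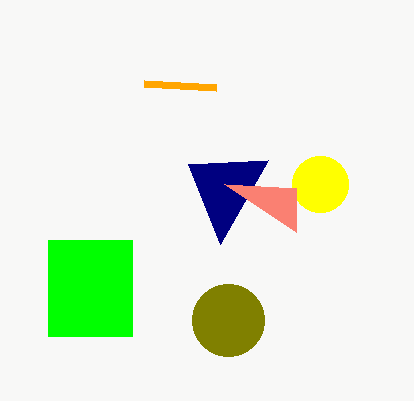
px1_1 = 144, py1_1 = 84, px0_2 = 48, py0_2 = 240, px1_2 = 132, py1_2 = 336, center_x_3 = 320, center_y_3 = 184, radius_3 = 28, px1_4 = 188, px2_5 = 224, py2_5 = 184, center_x_6 = 228, center_y_6 = 320, radius_6 = 36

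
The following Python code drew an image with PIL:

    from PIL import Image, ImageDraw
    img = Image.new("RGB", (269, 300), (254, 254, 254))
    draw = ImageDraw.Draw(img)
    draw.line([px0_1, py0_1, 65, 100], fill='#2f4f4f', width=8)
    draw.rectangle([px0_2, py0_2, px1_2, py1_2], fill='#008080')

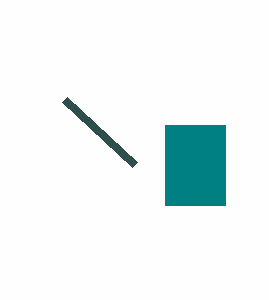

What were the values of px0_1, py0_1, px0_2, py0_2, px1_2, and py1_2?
px0_1 = 135
py0_1 = 165
px0_2 = 165
py0_2 = 125
px1_2 = 225
py1_2 = 205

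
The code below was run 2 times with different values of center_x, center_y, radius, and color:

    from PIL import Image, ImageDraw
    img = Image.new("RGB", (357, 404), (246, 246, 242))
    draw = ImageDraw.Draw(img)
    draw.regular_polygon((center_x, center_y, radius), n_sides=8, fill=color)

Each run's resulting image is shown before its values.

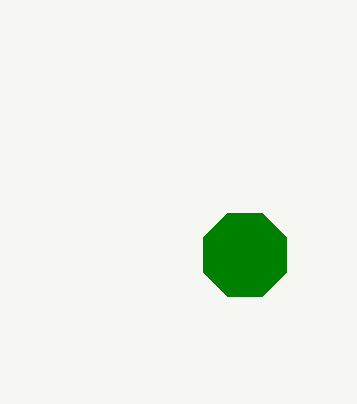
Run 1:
center_x = 245; center_y = 255; radius = 45; color = 'green'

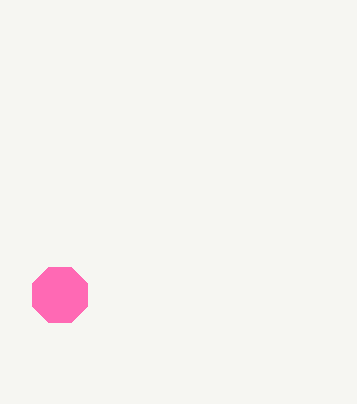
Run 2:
center_x = 60
center_y = 295
radius = 30
color = 'hotpink'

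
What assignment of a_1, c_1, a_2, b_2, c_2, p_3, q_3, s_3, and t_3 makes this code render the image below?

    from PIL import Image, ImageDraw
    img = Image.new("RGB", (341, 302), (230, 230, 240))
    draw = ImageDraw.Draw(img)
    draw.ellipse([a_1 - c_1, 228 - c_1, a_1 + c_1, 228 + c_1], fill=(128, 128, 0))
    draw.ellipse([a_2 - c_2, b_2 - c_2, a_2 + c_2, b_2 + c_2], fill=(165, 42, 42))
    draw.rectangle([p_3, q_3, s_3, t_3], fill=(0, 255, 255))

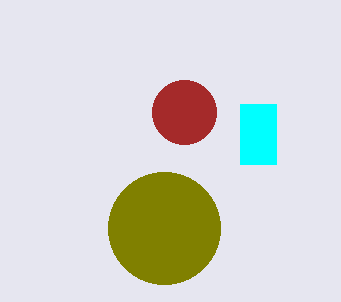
a_1 = 164, c_1 = 56, a_2 = 184, b_2 = 112, c_2 = 32, p_3 = 240, q_3 = 104, s_3 = 276, t_3 = 164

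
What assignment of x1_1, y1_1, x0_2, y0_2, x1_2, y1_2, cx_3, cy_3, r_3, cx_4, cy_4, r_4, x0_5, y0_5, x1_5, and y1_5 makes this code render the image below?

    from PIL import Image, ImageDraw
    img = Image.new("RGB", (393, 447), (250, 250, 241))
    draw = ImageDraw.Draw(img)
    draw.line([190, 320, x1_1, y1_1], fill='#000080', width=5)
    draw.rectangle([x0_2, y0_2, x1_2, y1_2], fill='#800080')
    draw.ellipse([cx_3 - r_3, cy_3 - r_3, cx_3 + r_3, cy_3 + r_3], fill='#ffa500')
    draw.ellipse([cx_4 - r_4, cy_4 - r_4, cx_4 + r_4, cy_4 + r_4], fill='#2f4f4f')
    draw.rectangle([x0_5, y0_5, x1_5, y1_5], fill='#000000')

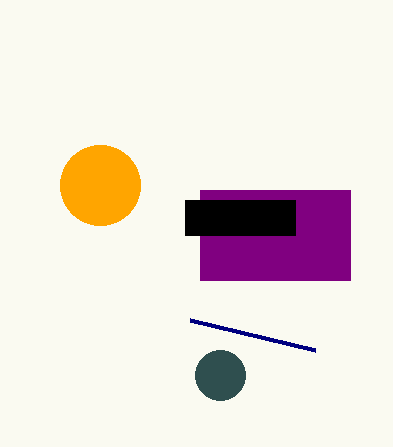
x1_1 = 315; y1_1 = 350; x0_2 = 200; y0_2 = 190; x1_2 = 350; y1_2 = 280; cx_3 = 100; cy_3 = 185; r_3 = 40; cx_4 = 220; cy_4 = 375; r_4 = 25; x0_5 = 185; y0_5 = 200; x1_5 = 295; y1_5 = 235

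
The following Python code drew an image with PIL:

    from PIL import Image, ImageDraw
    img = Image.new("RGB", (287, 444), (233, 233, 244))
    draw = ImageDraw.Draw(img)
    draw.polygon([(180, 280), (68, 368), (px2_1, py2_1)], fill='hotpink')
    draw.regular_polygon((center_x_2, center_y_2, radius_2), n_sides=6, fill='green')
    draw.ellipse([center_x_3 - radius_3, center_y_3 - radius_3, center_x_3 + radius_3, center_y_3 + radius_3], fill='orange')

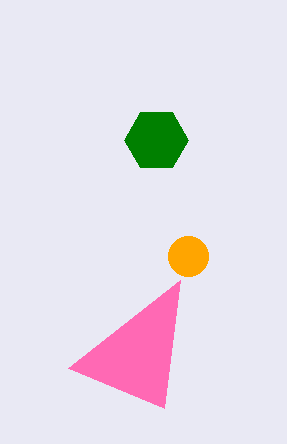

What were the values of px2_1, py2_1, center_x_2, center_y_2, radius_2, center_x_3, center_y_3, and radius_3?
px2_1 = 164
py2_1 = 408
center_x_2 = 156
center_y_2 = 140
radius_2 = 32
center_x_3 = 188
center_y_3 = 256
radius_3 = 20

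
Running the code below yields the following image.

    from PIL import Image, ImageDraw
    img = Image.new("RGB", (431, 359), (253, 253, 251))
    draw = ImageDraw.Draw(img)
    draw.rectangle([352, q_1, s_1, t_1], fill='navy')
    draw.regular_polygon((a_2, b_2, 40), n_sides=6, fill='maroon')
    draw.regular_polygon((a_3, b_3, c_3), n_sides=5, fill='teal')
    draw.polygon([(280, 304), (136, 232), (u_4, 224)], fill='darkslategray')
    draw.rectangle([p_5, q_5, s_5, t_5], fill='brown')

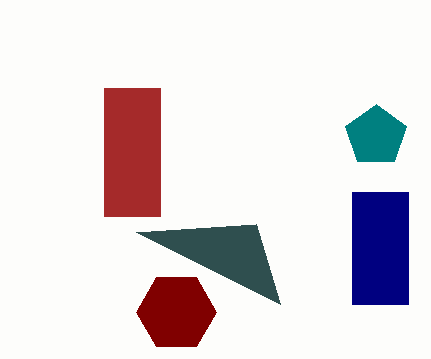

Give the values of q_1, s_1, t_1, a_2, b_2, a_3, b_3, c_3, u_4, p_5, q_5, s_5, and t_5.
q_1 = 192, s_1 = 408, t_1 = 304, a_2 = 176, b_2 = 312, a_3 = 376, b_3 = 136, c_3 = 32, u_4 = 256, p_5 = 104, q_5 = 88, s_5 = 160, t_5 = 216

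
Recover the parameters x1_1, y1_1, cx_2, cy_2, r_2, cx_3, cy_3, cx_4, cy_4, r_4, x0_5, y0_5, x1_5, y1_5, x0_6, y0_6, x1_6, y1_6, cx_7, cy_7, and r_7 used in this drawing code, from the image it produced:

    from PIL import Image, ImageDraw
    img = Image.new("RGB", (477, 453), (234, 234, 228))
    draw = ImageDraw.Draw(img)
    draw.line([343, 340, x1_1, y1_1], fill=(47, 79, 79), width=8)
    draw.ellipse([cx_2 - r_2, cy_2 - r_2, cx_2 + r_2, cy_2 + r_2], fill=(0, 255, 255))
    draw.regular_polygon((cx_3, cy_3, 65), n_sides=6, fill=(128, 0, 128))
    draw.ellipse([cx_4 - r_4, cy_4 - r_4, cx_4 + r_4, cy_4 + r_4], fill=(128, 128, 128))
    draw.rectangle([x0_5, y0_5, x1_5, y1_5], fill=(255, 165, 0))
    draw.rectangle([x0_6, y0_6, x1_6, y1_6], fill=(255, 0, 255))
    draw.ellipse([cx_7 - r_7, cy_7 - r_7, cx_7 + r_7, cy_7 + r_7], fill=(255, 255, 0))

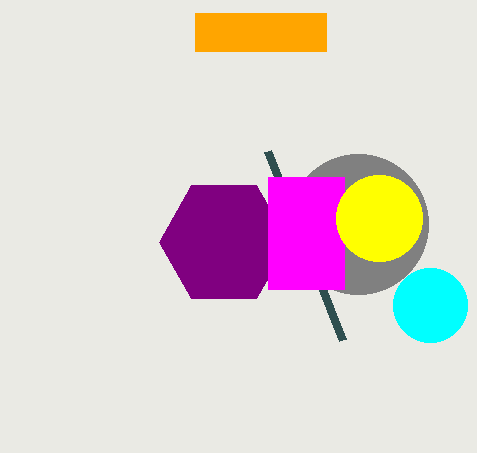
x1_1 = 268, y1_1 = 151, cx_2 = 430, cy_2 = 305, r_2 = 37, cx_3 = 224, cy_3 = 242, cx_4 = 358, cy_4 = 224, r_4 = 70, x0_5 = 195, y0_5 = 13, x1_5 = 326, y1_5 = 51, x0_6 = 268, y0_6 = 177, x1_6 = 344, y1_6 = 289, cx_7 = 379, cy_7 = 218, r_7 = 43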